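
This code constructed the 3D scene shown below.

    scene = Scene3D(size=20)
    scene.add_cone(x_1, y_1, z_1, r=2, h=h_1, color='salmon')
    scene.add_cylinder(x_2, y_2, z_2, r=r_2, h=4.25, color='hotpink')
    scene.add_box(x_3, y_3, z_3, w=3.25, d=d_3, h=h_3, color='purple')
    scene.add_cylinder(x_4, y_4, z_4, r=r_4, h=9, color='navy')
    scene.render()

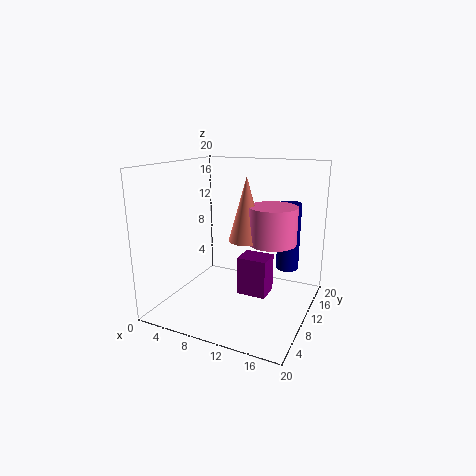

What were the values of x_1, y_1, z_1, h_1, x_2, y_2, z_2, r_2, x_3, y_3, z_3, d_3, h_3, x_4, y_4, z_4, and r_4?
x_1 = 14, y_1 = 3.75, z_1 = 12.25, h_1 = 7.25, x_2 = 16.75, y_2 = 4.75, z_2 = 12, r_2 = 2.75, x_3 = 14, y_3 = 1.25, z_3 = 6.75, d_3 = 2.75, h_3 = 4.25, x_4 = 16.75, y_4 = 11.5, z_4 = 6.25, r_4 = 1.5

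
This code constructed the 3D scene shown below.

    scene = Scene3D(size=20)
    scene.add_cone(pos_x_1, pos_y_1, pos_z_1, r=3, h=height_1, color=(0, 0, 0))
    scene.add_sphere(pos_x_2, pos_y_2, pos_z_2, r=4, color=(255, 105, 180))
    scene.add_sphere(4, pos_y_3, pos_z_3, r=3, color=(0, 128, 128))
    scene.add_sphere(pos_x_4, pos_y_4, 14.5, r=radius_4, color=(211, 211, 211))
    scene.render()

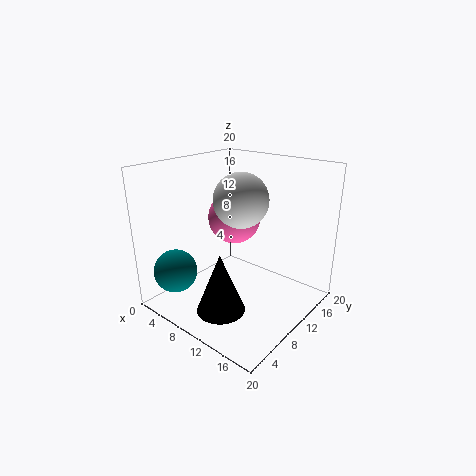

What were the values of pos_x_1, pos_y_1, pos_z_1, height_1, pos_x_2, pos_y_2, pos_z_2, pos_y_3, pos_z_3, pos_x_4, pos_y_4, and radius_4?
pos_x_1 = 13; pos_y_1 = 3; pos_z_1 = 3.5; height_1 = 7.5; pos_x_2 = 6; pos_y_2 = 14; pos_z_2 = 11; pos_y_3 = 3.5; pos_z_3 = 5.5; pos_x_4 = 8.5; pos_y_4 = 12.5; radius_4 = 4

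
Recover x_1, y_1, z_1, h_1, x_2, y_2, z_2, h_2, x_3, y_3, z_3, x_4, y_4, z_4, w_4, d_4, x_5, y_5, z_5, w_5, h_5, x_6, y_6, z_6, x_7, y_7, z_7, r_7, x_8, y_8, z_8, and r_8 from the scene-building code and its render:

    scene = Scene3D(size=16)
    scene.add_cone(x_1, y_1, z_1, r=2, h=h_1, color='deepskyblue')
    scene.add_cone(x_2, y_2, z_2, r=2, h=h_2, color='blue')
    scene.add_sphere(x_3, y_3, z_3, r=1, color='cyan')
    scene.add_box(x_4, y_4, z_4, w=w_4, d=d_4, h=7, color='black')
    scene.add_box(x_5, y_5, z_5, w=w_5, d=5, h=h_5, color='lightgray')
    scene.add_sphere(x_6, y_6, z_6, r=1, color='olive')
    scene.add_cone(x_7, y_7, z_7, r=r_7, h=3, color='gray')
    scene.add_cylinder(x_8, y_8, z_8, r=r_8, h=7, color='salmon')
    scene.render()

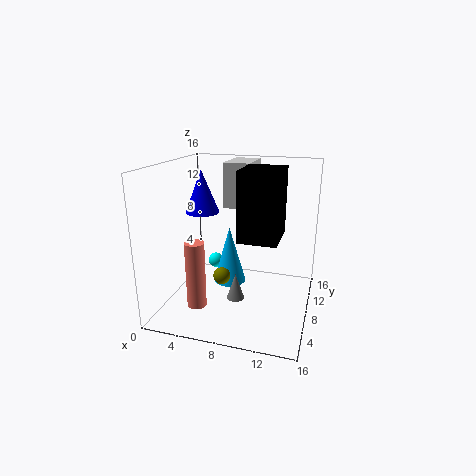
x_1 = 6; y_1 = 11; z_1 = 1; h_1 = 7; x_2 = 3; y_2 = 10; z_2 = 10; h_2 = 5; x_3 = 3; y_3 = 14; z_3 = 2; x_4 = 9; y_4 = 4; z_4 = 9; w_4 = 4; d_4 = 5; x_5 = 6; y_5 = 9; z_5 = 11; w_5 = 3; h_5 = 5; x_6 = 6; y_6 = 8; z_6 = 3; x_7 = 8; y_7 = 7; z_7 = 1; r_7 = 1; x_8 = 5; y_8 = 3; z_8 = 2; r_8 = 1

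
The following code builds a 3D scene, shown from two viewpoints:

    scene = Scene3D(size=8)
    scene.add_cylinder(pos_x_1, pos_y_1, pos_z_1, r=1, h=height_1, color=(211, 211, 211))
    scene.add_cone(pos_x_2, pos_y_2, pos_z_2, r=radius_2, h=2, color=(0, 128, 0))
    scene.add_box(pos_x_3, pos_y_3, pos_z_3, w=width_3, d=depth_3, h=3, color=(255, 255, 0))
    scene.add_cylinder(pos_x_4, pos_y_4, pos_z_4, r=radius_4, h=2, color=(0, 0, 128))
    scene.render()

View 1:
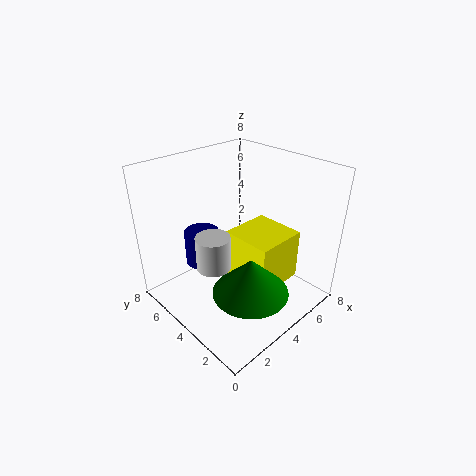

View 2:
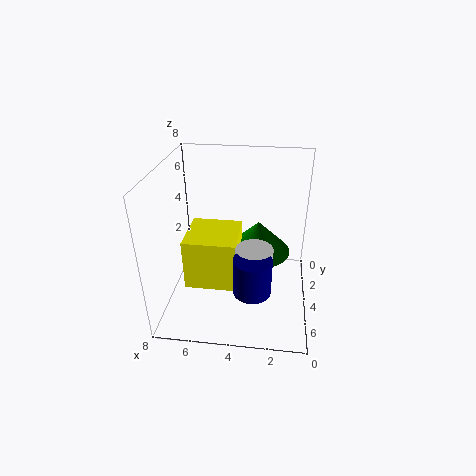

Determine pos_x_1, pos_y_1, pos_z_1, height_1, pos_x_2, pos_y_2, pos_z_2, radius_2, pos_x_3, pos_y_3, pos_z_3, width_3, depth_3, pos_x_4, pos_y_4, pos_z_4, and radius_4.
pos_x_1 = 3, pos_y_1 = 5, pos_z_1 = 2, height_1 = 2, pos_x_2 = 3, pos_y_2 = 2, pos_z_2 = 2, radius_2 = 2, pos_x_3 = 4, pos_y_3 = 2, pos_z_3 = 1, width_3 = 3, depth_3 = 3, pos_x_4 = 3, pos_y_4 = 6, pos_z_4 = 2, radius_4 = 1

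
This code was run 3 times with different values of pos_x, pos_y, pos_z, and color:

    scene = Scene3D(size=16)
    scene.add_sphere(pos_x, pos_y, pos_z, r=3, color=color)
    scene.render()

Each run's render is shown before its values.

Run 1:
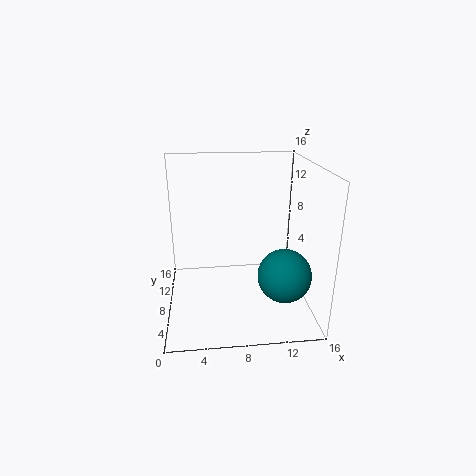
pos_x = 13; pos_y = 6; pos_z = 4; color = 'teal'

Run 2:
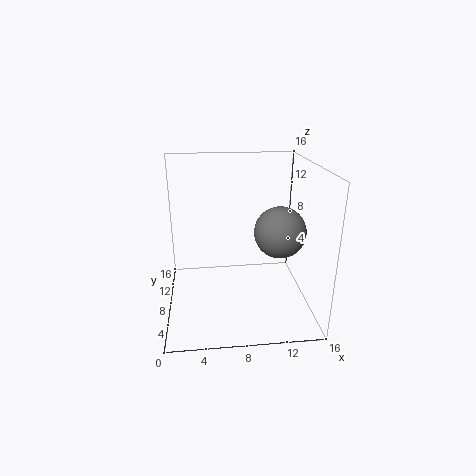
pos_x = 13; pos_y = 9; pos_z = 8; color = 'gray'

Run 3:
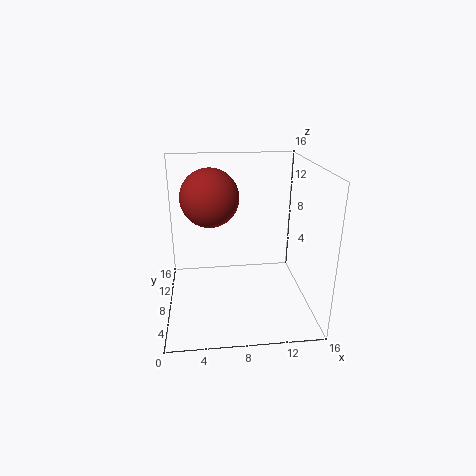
pos_x = 5; pos_y = 7; pos_z = 13; color = 'brown'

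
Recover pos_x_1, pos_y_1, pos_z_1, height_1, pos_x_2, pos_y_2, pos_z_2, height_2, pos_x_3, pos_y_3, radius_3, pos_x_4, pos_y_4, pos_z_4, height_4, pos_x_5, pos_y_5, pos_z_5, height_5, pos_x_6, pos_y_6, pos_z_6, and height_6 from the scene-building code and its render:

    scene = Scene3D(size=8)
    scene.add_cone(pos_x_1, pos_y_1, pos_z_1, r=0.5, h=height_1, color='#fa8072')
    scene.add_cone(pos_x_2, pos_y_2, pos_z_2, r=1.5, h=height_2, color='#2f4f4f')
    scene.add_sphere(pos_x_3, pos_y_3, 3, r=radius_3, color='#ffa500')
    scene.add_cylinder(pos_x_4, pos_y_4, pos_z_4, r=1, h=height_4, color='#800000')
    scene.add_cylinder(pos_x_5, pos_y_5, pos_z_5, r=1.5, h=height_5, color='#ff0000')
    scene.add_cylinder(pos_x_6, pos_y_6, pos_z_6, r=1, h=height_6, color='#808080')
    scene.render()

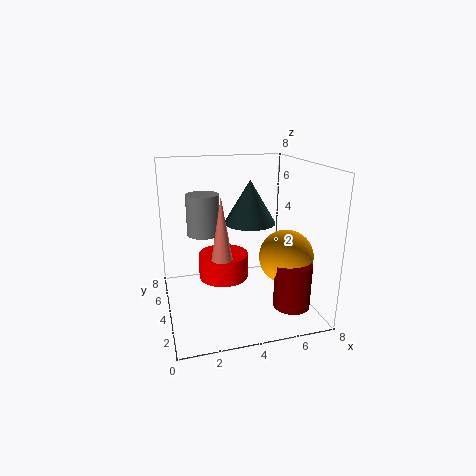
pos_x_1 = 2.5, pos_y_1 = 1.5, pos_z_1 = 4, height_1 = 3, pos_x_2 = 5, pos_y_2 = 5, pos_z_2 = 4.5, height_2 = 2.5, pos_x_3 = 6.5, pos_y_3 = 3, radius_3 = 1.5, pos_x_4 = 6.5, pos_y_4 = 2, pos_z_4 = 0.5, height_4 = 2.5, pos_x_5 = 3.5, pos_y_5 = 5.5, pos_z_5 = 1, height_5 = 1.5, pos_x_6 = 2.5, pos_y_6 = 6.5, pos_z_6 = 3.5, height_6 = 2.5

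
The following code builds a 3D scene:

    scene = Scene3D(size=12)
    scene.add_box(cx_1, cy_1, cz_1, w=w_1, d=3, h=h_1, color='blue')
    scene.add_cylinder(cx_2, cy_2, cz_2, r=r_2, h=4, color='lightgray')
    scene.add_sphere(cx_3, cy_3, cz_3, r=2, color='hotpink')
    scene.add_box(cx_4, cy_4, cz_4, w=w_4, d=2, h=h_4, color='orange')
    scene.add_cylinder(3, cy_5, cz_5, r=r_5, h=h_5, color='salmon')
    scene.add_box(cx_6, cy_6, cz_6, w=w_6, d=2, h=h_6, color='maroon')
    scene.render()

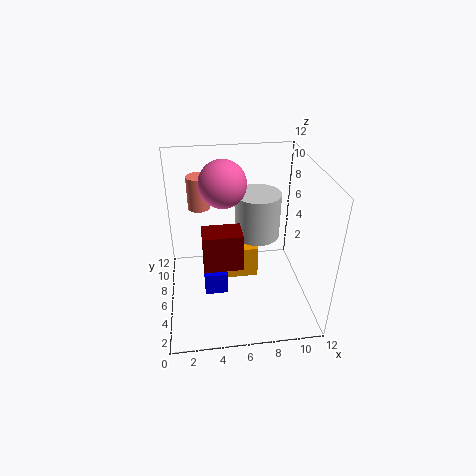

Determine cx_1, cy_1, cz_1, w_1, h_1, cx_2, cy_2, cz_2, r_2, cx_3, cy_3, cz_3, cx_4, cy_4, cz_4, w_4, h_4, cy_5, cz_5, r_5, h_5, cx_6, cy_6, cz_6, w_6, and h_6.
cx_1 = 3
cy_1 = 5
cz_1 = 1
w_1 = 2
h_1 = 2
cx_2 = 8
cy_2 = 8
cz_2 = 5
r_2 = 2
cx_3 = 5
cy_3 = 8
cz_3 = 10
cx_4 = 5
cy_4 = 7
cz_4 = 1
w_4 = 3
h_4 = 3
cy_5 = 10
cz_5 = 7
r_5 = 1
h_5 = 3
cx_6 = 3
cy_6 = 3
cz_6 = 5
w_6 = 3
h_6 = 3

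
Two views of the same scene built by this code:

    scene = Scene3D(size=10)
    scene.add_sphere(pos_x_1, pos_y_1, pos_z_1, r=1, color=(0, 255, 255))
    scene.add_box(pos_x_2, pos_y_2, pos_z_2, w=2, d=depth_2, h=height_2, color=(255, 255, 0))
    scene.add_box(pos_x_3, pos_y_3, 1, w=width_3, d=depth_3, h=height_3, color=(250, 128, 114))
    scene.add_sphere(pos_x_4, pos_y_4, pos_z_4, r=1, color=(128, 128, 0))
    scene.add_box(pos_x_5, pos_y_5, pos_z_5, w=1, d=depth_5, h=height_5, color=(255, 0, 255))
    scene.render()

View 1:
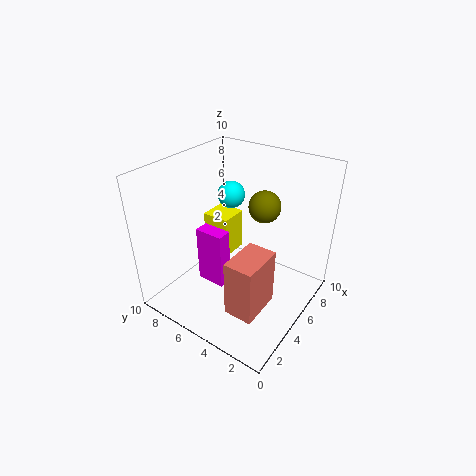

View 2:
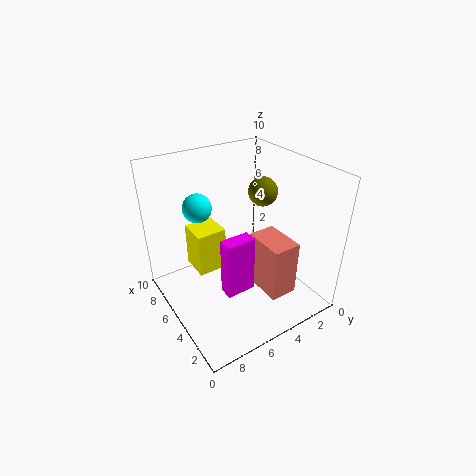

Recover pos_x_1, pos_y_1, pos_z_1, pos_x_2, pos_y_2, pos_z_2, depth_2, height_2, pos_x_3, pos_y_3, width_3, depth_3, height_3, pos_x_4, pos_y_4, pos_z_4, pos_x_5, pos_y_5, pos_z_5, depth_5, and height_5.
pos_x_1 = 7
pos_y_1 = 7
pos_z_1 = 7
pos_x_2 = 5
pos_y_2 = 6
pos_z_2 = 3
depth_2 = 2
height_2 = 3
pos_x_3 = 2
pos_y_3 = 2
width_3 = 3
depth_3 = 2
height_3 = 4
pos_x_4 = 5
pos_y_4 = 3
pos_z_4 = 8
pos_x_5 = 3
pos_y_5 = 5
pos_z_5 = 2
depth_5 = 2
height_5 = 4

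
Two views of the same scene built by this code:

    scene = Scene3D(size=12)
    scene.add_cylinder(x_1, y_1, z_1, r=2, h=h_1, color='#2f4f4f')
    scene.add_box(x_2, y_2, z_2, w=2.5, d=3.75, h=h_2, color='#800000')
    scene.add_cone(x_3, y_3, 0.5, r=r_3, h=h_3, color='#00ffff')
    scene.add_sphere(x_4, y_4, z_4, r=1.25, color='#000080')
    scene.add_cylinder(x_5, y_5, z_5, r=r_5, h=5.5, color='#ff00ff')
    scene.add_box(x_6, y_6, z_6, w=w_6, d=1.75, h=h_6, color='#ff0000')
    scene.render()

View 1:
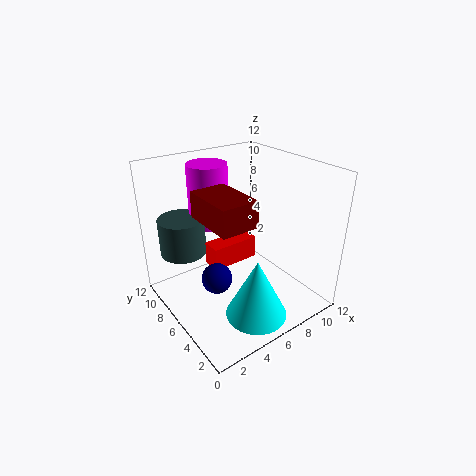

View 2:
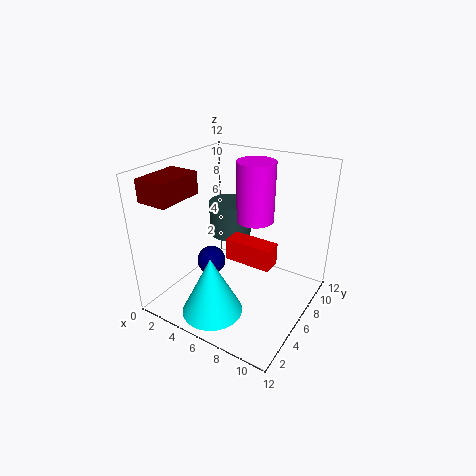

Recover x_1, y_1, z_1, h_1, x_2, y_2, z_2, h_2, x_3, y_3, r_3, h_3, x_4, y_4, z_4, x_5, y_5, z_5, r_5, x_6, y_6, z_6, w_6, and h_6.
x_1 = 2.75
y_1 = 9.75
z_1 = 4
h_1 = 3.25
x_2 = 1
y_2 = 0.5
z_2 = 10
h_2 = 1.75
x_3 = 5.5
y_3 = 2.75
r_3 = 2.5
h_3 = 5
x_4 = 3.5
y_4 = 5.5
z_4 = 3.25
x_5 = 5.5
y_5 = 9.75
z_5 = 6
r_5 = 1.75
x_6 = 4.25
y_6 = 6.75
z_6 = 3
w_6 = 4.25
h_6 = 2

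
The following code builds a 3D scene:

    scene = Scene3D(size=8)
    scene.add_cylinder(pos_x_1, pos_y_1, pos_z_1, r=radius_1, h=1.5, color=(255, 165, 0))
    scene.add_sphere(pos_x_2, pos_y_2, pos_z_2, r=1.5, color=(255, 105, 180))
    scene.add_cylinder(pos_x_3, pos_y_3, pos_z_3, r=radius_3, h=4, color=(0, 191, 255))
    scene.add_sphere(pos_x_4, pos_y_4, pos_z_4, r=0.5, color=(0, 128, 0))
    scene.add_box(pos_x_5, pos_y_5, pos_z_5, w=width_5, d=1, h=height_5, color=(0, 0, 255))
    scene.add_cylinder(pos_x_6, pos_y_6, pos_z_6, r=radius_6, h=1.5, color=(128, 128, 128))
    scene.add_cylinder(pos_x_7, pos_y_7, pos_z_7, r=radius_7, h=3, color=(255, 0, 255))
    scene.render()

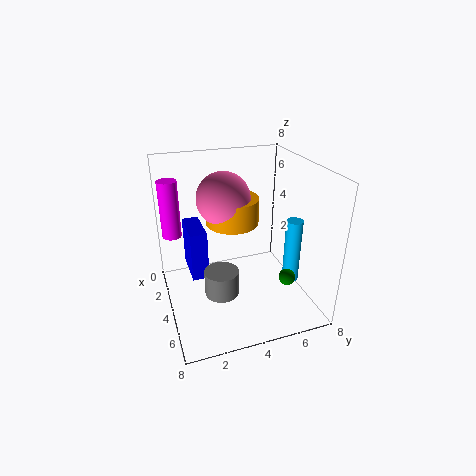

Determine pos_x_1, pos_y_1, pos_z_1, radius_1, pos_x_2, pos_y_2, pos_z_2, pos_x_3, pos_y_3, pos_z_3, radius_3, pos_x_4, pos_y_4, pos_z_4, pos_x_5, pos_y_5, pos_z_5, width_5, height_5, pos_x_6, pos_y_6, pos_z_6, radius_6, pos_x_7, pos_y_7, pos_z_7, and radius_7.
pos_x_1 = 3; pos_y_1 = 4; pos_z_1 = 4.5; radius_1 = 1.5; pos_x_2 = 3; pos_y_2 = 3.5; pos_z_2 = 6; pos_x_3 = 4; pos_y_3 = 7.5; pos_z_3 = 0.5; radius_3 = 0.5; pos_x_4 = 4.5; pos_y_4 = 7; pos_z_4 = 1; pos_x_5 = 0.5; pos_y_5 = 1.5; pos_z_5 = 1; width_5 = 2.5; height_5 = 3; pos_x_6 = 4; pos_y_6 = 3; pos_z_6 = 0.5; radius_6 = 1; pos_x_7 = 3.5; pos_y_7 = 0.5; pos_z_7 = 4.5; radius_7 = 0.5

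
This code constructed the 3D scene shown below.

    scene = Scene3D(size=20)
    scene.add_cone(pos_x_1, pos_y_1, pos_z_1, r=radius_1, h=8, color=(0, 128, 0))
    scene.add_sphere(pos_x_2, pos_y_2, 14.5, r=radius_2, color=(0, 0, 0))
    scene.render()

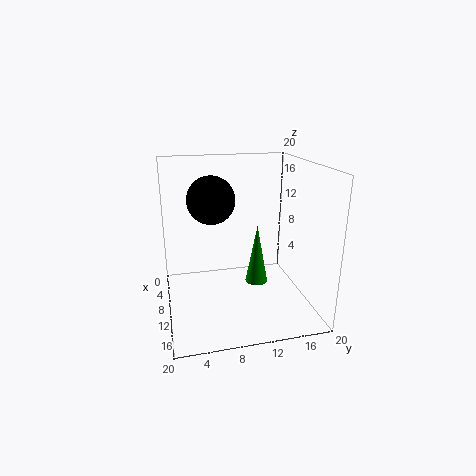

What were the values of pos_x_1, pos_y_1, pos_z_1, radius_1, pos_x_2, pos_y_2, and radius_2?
pos_x_1 = 12.5; pos_y_1 = 12; pos_z_1 = 4.5; radius_1 = 1.5; pos_x_2 = 6; pos_y_2 = 7; radius_2 = 3.5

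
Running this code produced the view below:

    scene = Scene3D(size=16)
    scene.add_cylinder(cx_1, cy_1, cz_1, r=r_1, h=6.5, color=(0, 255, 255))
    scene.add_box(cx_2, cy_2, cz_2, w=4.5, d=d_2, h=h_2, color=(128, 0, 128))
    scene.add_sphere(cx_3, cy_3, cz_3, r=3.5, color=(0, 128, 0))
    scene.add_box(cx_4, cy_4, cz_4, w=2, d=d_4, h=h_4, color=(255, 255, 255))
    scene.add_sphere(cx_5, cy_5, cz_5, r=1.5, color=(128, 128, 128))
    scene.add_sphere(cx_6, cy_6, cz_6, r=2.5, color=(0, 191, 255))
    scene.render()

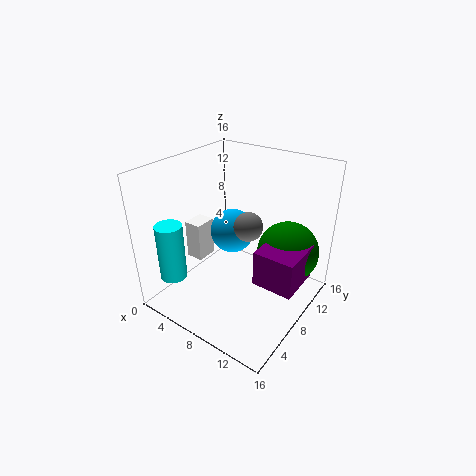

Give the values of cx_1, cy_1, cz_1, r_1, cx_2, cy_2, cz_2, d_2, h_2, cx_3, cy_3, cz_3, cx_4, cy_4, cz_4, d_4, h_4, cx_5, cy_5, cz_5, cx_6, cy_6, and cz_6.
cx_1 = 2.5
cy_1 = 3
cz_1 = 3.5
r_1 = 1.5
cx_2 = 11
cy_2 = 6.5
cz_2 = 4
d_2 = 5
h_2 = 4
cx_3 = 12.5
cy_3 = 11.5
cz_3 = 6
cx_4 = 2
cy_4 = 6
cz_4 = 4.5
d_4 = 2.5
h_4 = 4.5
cx_5 = 10
cy_5 = 7
cz_5 = 10.5
cx_6 = 6.5
cy_6 = 9
cz_6 = 8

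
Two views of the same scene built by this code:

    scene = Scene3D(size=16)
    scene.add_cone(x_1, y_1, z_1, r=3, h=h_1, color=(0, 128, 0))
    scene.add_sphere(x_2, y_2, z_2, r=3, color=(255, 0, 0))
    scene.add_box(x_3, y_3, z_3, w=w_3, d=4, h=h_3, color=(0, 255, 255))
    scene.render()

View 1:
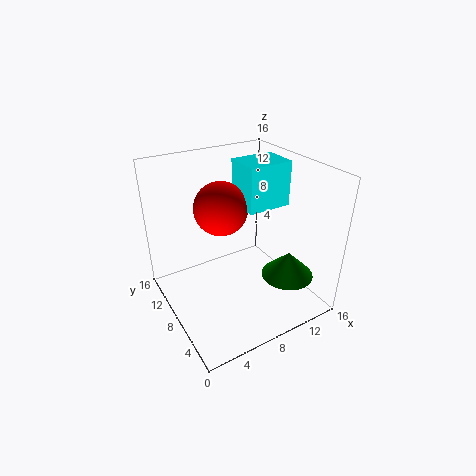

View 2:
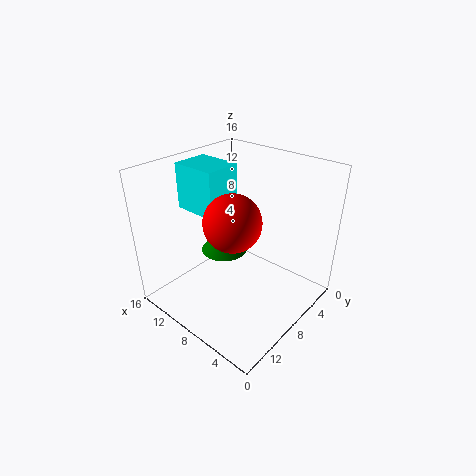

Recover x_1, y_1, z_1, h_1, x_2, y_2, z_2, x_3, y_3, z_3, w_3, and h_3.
x_1 = 13, y_1 = 5, z_1 = 3, h_1 = 3, x_2 = 7, y_2 = 10, z_2 = 11, x_3 = 9, y_3 = 7, z_3 = 11, w_3 = 5, h_3 = 5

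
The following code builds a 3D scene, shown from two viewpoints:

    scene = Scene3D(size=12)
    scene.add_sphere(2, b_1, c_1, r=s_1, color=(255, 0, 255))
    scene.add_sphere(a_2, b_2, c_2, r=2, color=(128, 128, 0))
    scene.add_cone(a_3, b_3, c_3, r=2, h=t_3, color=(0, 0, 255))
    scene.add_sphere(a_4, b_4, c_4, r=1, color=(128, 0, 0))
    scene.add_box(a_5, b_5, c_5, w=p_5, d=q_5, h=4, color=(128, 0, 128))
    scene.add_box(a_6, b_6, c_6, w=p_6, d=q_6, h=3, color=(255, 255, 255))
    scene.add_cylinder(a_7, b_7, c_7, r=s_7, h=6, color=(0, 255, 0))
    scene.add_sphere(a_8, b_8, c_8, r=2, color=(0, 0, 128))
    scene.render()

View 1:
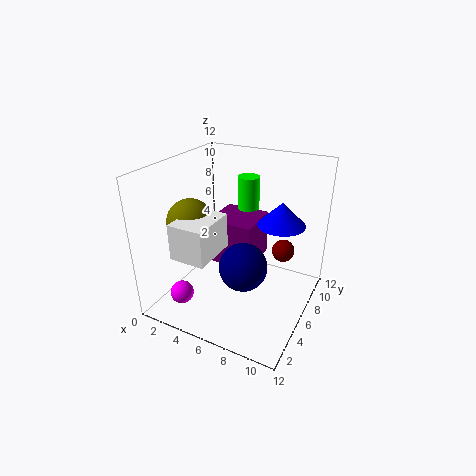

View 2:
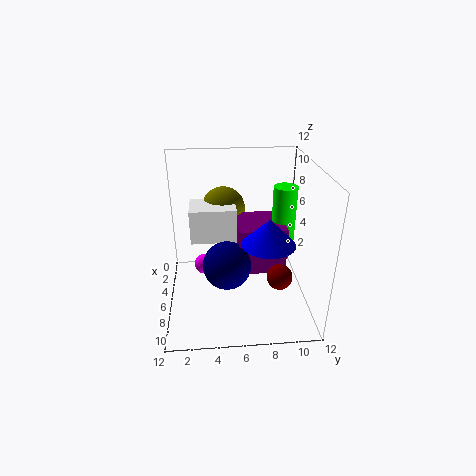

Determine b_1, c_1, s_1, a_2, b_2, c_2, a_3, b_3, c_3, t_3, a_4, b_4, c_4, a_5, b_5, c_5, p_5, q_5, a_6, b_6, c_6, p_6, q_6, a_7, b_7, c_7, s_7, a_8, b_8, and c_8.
b_1 = 3
c_1 = 1
s_1 = 1
a_2 = 2
b_2 = 5
c_2 = 7
a_3 = 9
b_3 = 8
c_3 = 7
t_3 = 2
a_4 = 9
b_4 = 9
c_4 = 4
a_5 = 3
b_5 = 6
c_5 = 3
p_5 = 4
q_5 = 4
a_6 = 2
b_6 = 2
c_6 = 5
p_6 = 3
q_6 = 4
a_7 = 5
b_7 = 10
c_7 = 4
s_7 = 1
a_8 = 7
b_8 = 5
c_8 = 4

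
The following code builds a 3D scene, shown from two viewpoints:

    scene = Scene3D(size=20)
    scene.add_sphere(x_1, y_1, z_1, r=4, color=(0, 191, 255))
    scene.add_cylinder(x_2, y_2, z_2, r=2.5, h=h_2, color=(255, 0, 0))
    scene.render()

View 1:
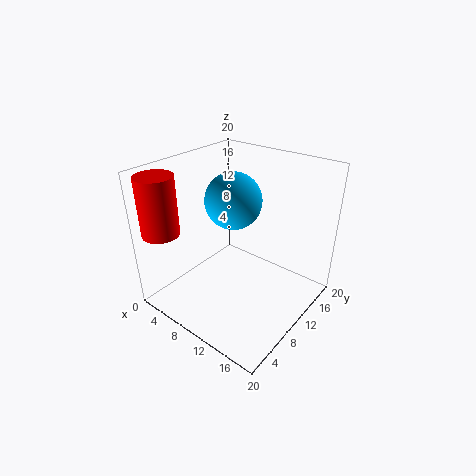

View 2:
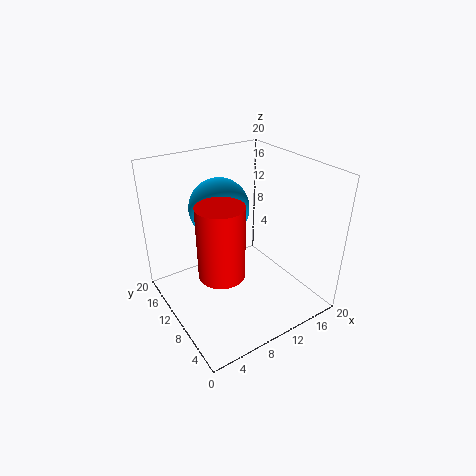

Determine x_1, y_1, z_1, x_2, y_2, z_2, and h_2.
x_1 = 8
y_1 = 11.5
z_1 = 14.5
x_2 = 3
y_2 = 2.5
z_2 = 11.5
h_2 = 8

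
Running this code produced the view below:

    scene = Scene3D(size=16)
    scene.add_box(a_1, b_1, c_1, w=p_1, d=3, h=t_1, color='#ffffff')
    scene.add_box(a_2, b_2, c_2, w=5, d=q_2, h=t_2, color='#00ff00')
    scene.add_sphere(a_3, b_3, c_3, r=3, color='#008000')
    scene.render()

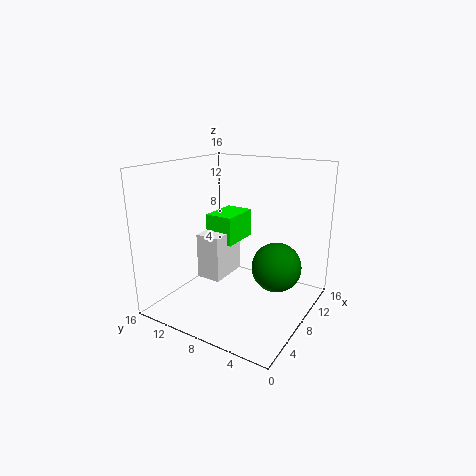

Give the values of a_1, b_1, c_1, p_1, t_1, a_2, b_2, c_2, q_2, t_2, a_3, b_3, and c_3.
a_1 = 7.5, b_1 = 10.5, c_1 = 2, p_1 = 5, t_1 = 5.5, a_2 = 9.5, b_2 = 10, c_2 = 6, q_2 = 3.5, t_2 = 3.5, a_3 = 12, b_3 = 5, c_3 = 3.5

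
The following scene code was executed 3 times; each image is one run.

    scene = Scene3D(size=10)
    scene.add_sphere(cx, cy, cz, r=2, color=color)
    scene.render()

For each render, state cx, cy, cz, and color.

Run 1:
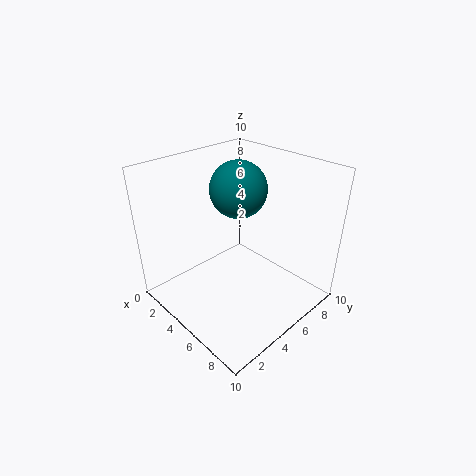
cx = 4
cy = 6
cz = 8
color = 'teal'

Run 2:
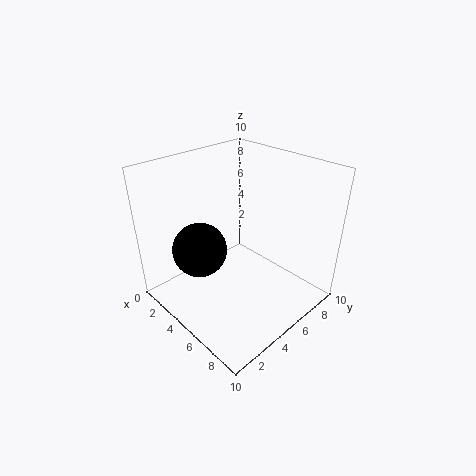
cx = 2.5
cy = 3.5
cz = 3.5
color = 'black'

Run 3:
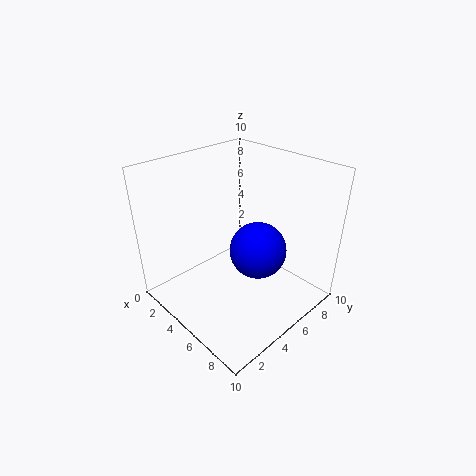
cx = 6
cy = 6
cz = 4
color = 'blue'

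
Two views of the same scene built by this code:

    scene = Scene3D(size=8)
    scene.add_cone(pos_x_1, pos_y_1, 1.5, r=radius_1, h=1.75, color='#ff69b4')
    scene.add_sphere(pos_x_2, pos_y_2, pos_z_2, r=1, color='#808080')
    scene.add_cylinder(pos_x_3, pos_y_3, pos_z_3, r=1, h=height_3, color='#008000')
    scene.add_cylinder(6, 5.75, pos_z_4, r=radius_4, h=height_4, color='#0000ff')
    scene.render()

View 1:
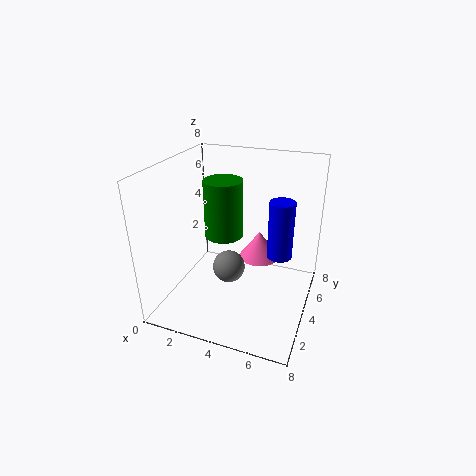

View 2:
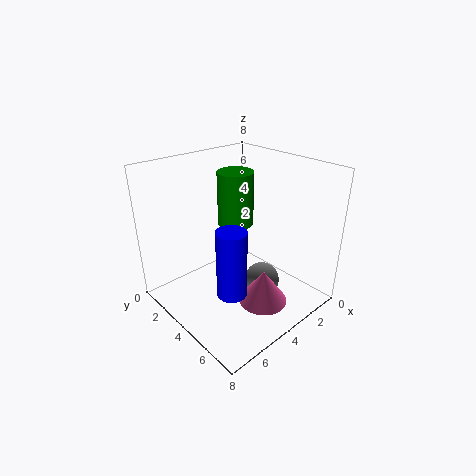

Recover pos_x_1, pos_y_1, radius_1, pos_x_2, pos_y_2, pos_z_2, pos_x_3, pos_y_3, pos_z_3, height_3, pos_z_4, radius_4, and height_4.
pos_x_1 = 4.5
pos_y_1 = 6.5
radius_1 = 1.25
pos_x_2 = 3
pos_y_2 = 5
pos_z_2 = 1.25
pos_x_3 = 3.5
pos_y_3 = 3.25
pos_z_3 = 4.5
height_3 = 3
pos_z_4 = 2.25
radius_4 = 0.75
height_4 = 3.5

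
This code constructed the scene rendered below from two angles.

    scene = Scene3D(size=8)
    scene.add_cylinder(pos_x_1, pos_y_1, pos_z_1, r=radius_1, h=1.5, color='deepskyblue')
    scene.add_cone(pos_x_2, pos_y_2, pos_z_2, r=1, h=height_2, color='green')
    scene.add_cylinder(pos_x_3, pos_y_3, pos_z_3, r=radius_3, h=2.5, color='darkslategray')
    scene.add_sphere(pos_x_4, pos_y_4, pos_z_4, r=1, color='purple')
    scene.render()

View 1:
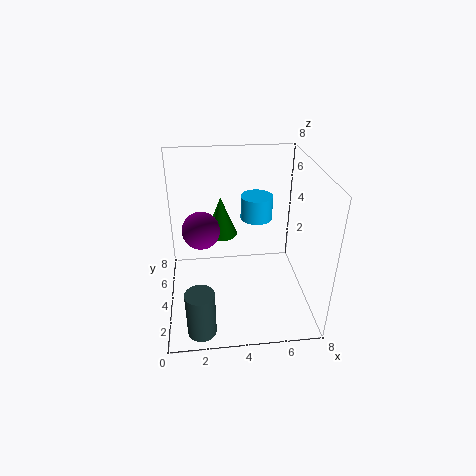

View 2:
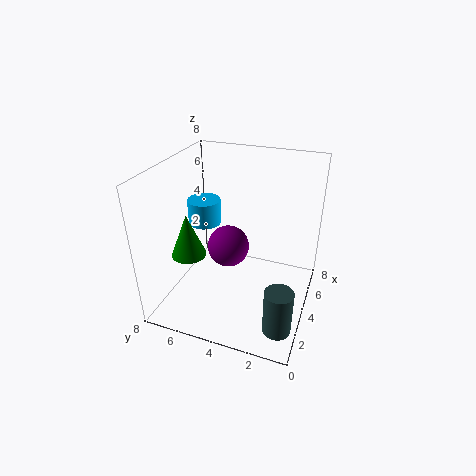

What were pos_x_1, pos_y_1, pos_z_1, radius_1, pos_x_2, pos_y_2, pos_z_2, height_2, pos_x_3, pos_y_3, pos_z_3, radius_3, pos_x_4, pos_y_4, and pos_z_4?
pos_x_1 = 5.5, pos_y_1 = 6.75, pos_z_1 = 3.75, radius_1 = 1, pos_x_2 = 3.25, pos_y_2 = 6.75, pos_z_2 = 2.75, height_2 = 2.5, pos_x_3 = 1.75, pos_y_3 = 1, pos_z_3 = 0.25, radius_3 = 0.75, pos_x_4 = 2, pos_y_4 = 3.75, pos_z_4 = 4.75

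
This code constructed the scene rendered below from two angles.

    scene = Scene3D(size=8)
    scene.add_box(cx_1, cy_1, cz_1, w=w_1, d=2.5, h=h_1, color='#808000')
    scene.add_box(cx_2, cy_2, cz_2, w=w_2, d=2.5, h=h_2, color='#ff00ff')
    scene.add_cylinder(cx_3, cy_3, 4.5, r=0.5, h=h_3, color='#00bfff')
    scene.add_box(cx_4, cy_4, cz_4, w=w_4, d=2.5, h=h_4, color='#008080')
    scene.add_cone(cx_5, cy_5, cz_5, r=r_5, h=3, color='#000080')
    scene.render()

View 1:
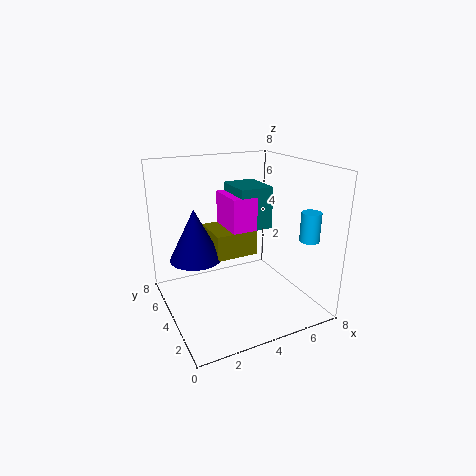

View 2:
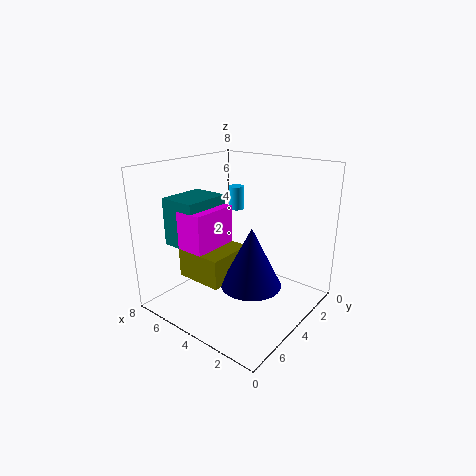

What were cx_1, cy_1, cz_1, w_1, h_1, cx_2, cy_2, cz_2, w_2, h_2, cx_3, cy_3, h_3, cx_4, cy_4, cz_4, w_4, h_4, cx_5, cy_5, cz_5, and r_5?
cx_1 = 3, cy_1 = 4.5, cz_1 = 2.5, w_1 = 2.5, h_1 = 1.5, cx_2 = 4, cy_2 = 4.5, cz_2 = 3.5, w_2 = 1.5, h_2 = 2.5, cx_3 = 6.5, cy_3 = 1, h_3 = 1.5, cx_4 = 4.5, cy_4 = 4.5, cz_4 = 4, w_4 = 2, h_4 = 2.5, cx_5 = 2, cy_5 = 5.5, cz_5 = 2.5, r_5 = 1.5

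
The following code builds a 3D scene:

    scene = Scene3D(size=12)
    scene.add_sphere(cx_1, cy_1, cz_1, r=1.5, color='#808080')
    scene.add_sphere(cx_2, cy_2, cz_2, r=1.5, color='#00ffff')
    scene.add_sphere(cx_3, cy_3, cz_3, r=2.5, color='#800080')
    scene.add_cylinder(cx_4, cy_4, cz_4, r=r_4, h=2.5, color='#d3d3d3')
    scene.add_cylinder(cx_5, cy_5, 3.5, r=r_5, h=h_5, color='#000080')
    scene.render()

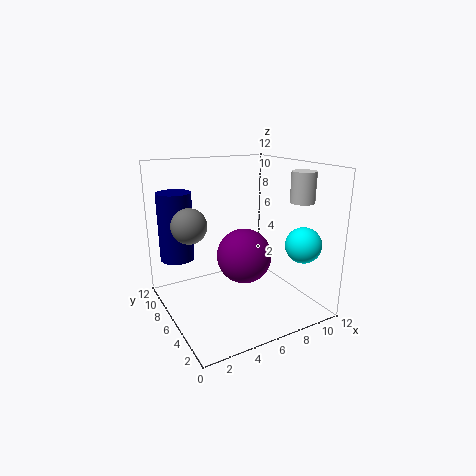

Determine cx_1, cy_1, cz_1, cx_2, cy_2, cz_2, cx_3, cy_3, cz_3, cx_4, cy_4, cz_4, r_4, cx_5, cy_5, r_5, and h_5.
cx_1 = 2.5
cy_1 = 8
cz_1 = 7
cx_2 = 10.5
cy_2 = 3
cz_2 = 5.5
cx_3 = 7.5
cy_3 = 7.5
cz_3 = 3.5
cx_4 = 10.5
cy_4 = 3.5
cz_4 = 9
r_4 = 1
cx_5 = 2
cy_5 = 10
r_5 = 1.5
h_5 = 6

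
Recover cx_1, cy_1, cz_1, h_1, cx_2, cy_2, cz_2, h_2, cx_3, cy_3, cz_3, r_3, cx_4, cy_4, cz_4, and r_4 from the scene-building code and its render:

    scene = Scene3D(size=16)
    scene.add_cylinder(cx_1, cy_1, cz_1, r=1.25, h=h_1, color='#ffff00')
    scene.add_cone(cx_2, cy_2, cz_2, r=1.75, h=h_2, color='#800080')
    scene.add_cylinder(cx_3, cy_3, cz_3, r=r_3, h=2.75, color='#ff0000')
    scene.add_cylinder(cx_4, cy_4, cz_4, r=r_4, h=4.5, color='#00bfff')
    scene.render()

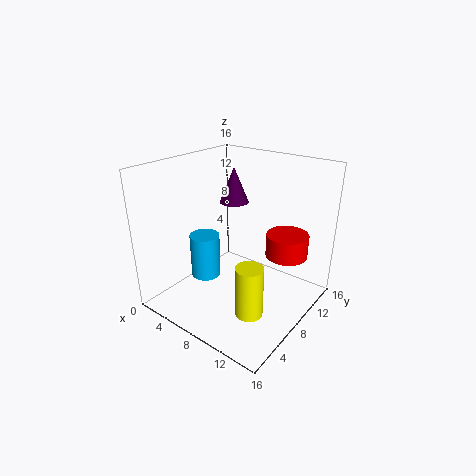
cx_1 = 14
cy_1 = 1.75
cz_1 = 4.75
h_1 = 4.75
cx_2 = 4.75
cy_2 = 11.5
cz_2 = 10.5
h_2 = 4.25
cx_3 = 11.5
cy_3 = 13
cz_3 = 4.75
r_3 = 2.5
cx_4 = 7
cy_4 = 3.75
cz_4 = 5.25
r_4 = 1.5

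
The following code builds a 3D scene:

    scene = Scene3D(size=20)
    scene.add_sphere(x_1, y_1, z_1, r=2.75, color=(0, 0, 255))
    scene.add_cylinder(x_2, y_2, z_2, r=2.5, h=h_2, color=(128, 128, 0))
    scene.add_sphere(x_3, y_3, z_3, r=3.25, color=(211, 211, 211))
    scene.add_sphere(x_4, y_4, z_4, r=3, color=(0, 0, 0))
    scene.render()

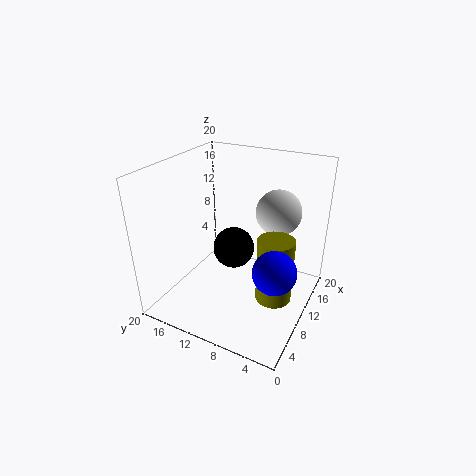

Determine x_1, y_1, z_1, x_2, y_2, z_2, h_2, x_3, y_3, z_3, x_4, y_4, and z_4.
x_1 = 6.25
y_1 = 3
z_1 = 8.75
x_2 = 9.75
y_2 = 4.25
z_2 = 2
h_2 = 9.25
x_3 = 14.75
y_3 = 6
z_3 = 12.75
x_4 = 11.5
y_4 = 11.5
z_4 = 7.25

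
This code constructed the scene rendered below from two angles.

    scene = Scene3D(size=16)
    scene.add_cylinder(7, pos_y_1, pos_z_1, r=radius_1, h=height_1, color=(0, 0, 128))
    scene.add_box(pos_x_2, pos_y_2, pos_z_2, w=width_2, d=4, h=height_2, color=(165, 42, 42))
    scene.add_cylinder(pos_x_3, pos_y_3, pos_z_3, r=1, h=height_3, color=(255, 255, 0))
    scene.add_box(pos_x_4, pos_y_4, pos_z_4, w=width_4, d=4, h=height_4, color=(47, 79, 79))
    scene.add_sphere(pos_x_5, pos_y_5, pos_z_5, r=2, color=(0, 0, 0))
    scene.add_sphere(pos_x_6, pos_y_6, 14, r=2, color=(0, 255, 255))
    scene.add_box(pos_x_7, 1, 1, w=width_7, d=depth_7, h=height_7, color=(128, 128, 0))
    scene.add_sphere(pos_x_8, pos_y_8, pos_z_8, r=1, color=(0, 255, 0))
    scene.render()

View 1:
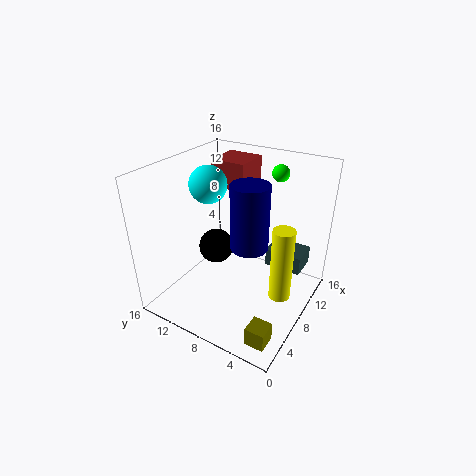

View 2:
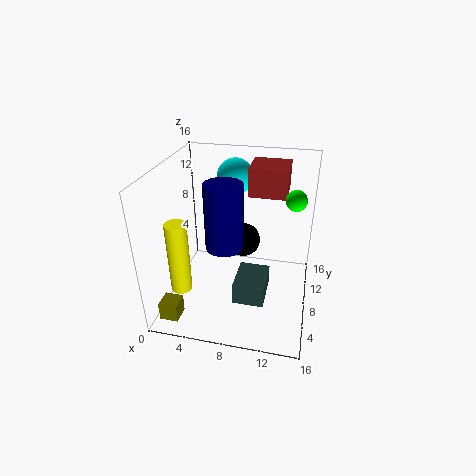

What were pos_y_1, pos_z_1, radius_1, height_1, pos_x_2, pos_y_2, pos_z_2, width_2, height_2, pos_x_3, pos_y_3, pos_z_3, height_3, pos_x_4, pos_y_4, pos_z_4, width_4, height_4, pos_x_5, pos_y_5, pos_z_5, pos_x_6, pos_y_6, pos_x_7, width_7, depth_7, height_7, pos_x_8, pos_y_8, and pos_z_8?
pos_y_1 = 6
pos_z_1 = 8
radius_1 = 2
height_1 = 7
pos_x_2 = 9
pos_y_2 = 8
pos_z_2 = 13
width_2 = 4
height_2 = 3
pos_x_3 = 4
pos_y_3 = 1
pos_z_3 = 6
height_3 = 7
pos_x_4 = 9
pos_y_4 = 1
pos_z_4 = 5
width_4 = 3
height_4 = 2
pos_x_5 = 8
pos_y_5 = 11
pos_z_5 = 6
pos_x_6 = 7
pos_y_6 = 11
pos_x_7 = 1
width_7 = 2
depth_7 = 2
height_7 = 2
pos_x_8 = 14
pos_y_8 = 6
pos_z_8 = 14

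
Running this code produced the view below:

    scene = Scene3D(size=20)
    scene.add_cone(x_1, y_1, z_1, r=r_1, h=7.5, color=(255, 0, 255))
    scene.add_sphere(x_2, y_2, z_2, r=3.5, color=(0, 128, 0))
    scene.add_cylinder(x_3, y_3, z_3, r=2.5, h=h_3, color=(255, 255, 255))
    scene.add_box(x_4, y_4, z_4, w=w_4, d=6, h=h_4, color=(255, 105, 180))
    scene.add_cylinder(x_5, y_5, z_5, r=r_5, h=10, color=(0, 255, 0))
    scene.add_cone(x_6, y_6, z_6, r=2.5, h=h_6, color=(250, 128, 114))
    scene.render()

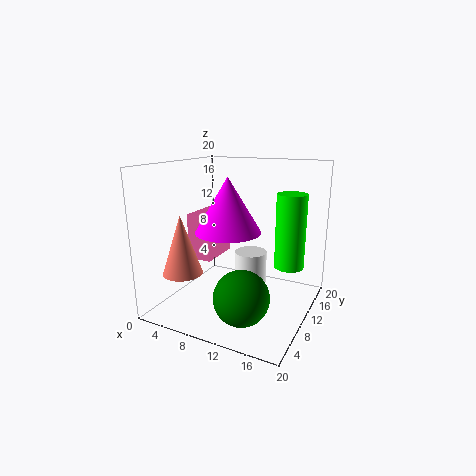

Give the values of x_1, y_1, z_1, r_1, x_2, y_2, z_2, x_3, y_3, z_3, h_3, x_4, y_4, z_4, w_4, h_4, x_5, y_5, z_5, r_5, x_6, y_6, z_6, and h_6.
x_1 = 9; y_1 = 9; z_1 = 11; r_1 = 4.5; x_2 = 13.5; y_2 = 4; z_2 = 4.5; x_3 = 9.5; y_3 = 15.5; z_3 = 1; h_3 = 5; x_4 = 3; y_4 = 8; z_4 = 6.5; w_4 = 3.5; h_4 = 6.5; x_5 = 17; y_5 = 11.5; z_5 = 6.5; r_5 = 2; x_6 = 6; y_6 = 2.5; z_6 = 7; h_6 = 7.5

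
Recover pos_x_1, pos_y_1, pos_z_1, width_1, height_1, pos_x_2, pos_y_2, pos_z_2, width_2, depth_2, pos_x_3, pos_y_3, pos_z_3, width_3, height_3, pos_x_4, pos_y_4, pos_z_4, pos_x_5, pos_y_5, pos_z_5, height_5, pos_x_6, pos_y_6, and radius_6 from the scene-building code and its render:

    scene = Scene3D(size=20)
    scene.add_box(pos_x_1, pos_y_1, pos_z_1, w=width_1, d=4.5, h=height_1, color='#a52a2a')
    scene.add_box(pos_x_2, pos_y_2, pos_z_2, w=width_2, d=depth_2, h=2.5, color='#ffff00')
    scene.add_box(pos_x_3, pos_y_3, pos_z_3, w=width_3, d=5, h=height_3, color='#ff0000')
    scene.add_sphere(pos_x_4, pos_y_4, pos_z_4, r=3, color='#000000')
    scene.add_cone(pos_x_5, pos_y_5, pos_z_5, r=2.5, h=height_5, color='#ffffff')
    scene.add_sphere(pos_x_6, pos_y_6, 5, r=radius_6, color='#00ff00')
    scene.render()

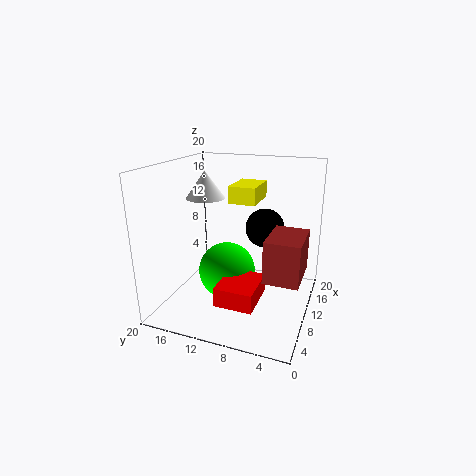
pos_x_1 = 5; pos_y_1 = 0.5; pos_z_1 = 6.5; width_1 = 6.5; height_1 = 5.5; pos_x_2 = 12.5; pos_y_2 = 8.5; pos_z_2 = 14; width_2 = 6; depth_2 = 4; pos_x_3 = 2.5; pos_y_3 = 5.5; pos_z_3 = 3.5; width_3 = 6; height_3 = 2.5; pos_x_4 = 16.5; pos_y_4 = 8; pos_z_4 = 9.5; pos_x_5 = 7.5; pos_y_5 = 13.5; pos_z_5 = 16; height_5 = 3.5; pos_x_6 = 9.5; pos_y_6 = 11.5; radius_6 = 4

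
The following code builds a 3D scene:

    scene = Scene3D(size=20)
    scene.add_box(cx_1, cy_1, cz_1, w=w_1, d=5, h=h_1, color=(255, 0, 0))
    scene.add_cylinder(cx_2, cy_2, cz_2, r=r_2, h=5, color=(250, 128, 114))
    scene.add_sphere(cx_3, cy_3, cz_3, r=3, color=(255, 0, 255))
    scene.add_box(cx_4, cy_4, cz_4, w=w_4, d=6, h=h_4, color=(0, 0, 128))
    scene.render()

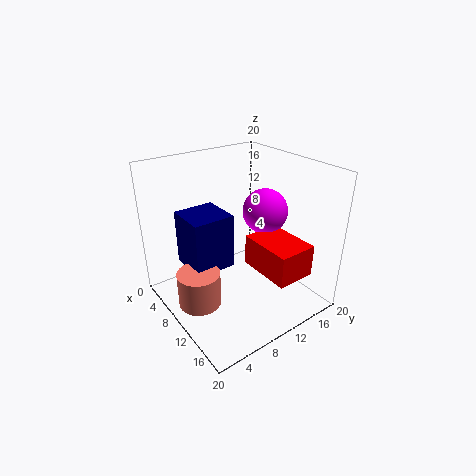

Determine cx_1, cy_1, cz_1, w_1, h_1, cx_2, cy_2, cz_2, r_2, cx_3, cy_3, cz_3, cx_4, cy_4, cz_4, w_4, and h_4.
cx_1 = 13
cy_1 = 9
cz_1 = 8
w_1 = 7
h_1 = 4
cx_2 = 9
cy_2 = 4
cz_2 = 1
r_2 = 3
cx_3 = 12
cy_3 = 13
cz_3 = 14
cx_4 = 3
cy_4 = 4
cz_4 = 5
w_4 = 6
h_4 = 8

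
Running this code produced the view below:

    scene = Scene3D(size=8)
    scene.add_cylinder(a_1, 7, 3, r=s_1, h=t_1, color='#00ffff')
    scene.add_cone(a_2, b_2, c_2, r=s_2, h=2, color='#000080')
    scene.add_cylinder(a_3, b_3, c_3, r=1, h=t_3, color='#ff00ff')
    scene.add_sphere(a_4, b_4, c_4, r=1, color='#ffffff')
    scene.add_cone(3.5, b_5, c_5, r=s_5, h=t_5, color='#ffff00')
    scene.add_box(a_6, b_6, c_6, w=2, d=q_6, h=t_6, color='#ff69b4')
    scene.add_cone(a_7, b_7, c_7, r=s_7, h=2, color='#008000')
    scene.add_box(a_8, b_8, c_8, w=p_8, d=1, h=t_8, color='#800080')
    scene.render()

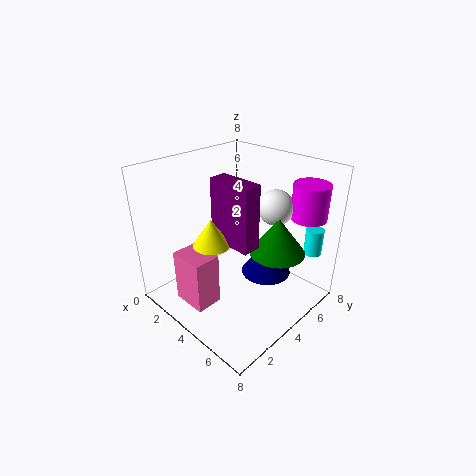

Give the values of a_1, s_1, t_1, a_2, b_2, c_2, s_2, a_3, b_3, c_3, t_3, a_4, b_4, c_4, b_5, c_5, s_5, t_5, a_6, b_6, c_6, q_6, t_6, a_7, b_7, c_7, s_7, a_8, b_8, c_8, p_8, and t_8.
a_1 = 7
s_1 = 0.5
t_1 = 1.5
a_2 = 4.5
b_2 = 6
c_2 = 1
s_2 = 1.5
a_3 = 6.5
b_3 = 7
c_3 = 5
t_3 = 2
a_4 = 5
b_4 = 6
c_4 = 5.5
b_5 = 2.5
c_5 = 4
s_5 = 1
t_5 = 1.5
a_6 = 2
b_6 = 1
c_6 = 0.5
q_6 = 1.5
t_6 = 3
a_7 = 6
b_7 = 5
c_7 = 3.5
s_7 = 1.5
a_8 = 3
b_8 = 3
c_8 = 4
p_8 = 2.5
t_8 = 3.5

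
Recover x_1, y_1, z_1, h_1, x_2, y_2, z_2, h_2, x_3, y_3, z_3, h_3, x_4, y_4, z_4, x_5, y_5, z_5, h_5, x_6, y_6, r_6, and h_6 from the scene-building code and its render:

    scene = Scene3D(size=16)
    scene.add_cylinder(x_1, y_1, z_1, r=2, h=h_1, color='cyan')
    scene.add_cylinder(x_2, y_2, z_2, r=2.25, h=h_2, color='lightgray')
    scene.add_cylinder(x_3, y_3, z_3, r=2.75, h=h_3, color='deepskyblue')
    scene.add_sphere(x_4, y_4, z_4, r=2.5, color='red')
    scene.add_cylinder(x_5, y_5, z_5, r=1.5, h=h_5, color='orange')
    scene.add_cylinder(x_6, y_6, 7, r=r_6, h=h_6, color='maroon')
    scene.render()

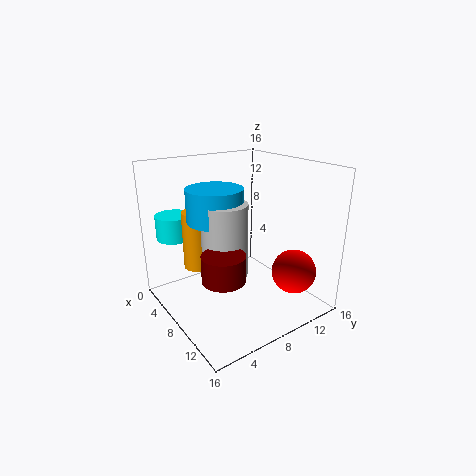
x_1 = 2.75
y_1 = 2.75
z_1 = 7.5
h_1 = 2.75
x_2 = 10.75
y_2 = 4.5
z_2 = 6
h_2 = 7.25
x_3 = 9.5
y_3 = 4.25
z_3 = 11.25
h_3 = 3.25
x_4 = 12
y_4 = 13
z_4 = 4
x_5 = 5.25
y_5 = 4.25
z_5 = 4.5
h_5 = 6.5
x_6 = 13.25
y_6 = 2.75
r_6 = 2
h_6 = 2.5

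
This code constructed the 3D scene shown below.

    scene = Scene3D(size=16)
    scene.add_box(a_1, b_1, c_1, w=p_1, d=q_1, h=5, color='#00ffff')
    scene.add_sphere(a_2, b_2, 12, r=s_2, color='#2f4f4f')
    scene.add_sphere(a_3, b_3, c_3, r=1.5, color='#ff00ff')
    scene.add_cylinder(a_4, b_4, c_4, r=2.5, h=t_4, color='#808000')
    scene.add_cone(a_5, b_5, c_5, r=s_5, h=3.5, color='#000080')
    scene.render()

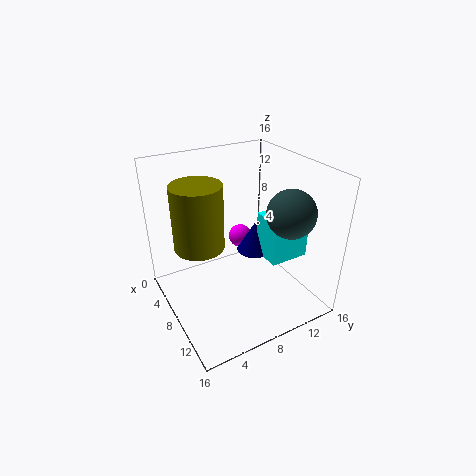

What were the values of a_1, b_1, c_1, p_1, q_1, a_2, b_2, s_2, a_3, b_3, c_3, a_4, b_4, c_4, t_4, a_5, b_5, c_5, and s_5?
a_1 = 8
b_1 = 10.5
c_1 = 5.5
p_1 = 3.5
q_1 = 4.5
a_2 = 12.5
b_2 = 11.5
s_2 = 2.5
a_3 = 2.5
b_3 = 11.5
c_3 = 4.5
a_4 = 9
b_4 = 3
c_4 = 9
t_4 = 6.5
a_5 = 7.5
b_5 = 10.5
c_5 = 5.5
s_5 = 2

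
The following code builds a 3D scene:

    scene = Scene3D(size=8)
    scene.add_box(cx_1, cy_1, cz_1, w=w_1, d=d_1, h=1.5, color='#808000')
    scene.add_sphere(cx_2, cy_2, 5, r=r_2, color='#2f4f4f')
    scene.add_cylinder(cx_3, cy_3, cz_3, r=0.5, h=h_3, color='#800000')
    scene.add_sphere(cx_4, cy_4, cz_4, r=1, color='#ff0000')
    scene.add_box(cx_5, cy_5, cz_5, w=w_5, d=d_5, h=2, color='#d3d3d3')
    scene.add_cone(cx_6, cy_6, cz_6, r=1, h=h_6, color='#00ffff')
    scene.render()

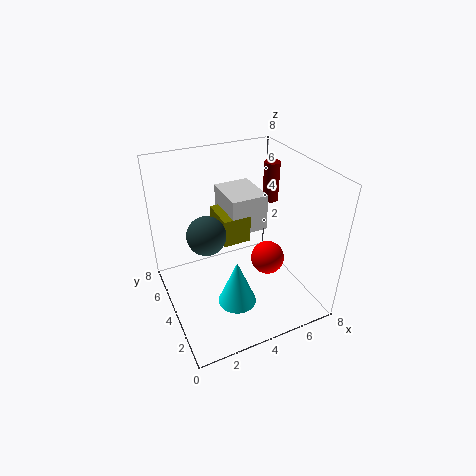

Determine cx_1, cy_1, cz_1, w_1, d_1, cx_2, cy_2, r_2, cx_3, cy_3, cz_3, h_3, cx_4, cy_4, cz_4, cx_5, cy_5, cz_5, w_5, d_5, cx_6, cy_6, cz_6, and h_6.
cx_1 = 3, cy_1 = 3.5, cz_1 = 4, w_1 = 1.5, d_1 = 2, cx_2 = 2, cy_2 = 3.5, r_2 = 1, cx_3 = 7.5, cy_3 = 6.5, cz_3 = 4.5, h_3 = 2.5, cx_4 = 6, cy_4 = 4, cz_4 = 2, cx_5 = 3.5, cy_5 = 3.5, cz_5 = 4.5, w_5 = 2, d_5 = 2.5, cx_6 = 3, cy_6 = 2, cz_6 = 1.5, h_6 = 2.5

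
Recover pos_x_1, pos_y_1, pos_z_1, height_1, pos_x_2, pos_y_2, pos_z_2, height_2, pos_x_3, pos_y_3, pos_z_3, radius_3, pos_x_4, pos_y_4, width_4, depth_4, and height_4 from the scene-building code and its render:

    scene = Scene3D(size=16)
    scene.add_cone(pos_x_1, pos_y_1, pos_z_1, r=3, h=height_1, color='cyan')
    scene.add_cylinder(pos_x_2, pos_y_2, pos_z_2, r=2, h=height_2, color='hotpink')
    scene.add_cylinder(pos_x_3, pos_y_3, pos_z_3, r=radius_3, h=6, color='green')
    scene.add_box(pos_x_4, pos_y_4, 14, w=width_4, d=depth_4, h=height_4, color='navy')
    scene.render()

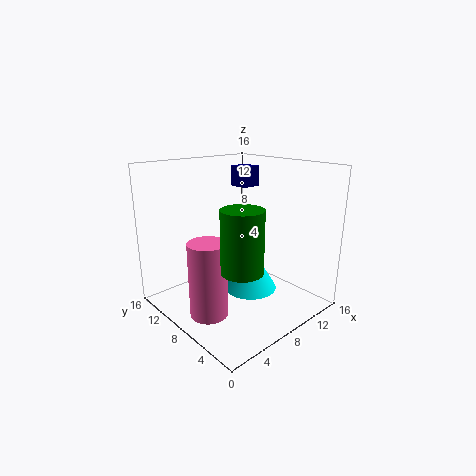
pos_x_1 = 9; pos_y_1 = 7; pos_z_1 = 2; height_1 = 5; pos_x_2 = 3; pos_y_2 = 7; pos_z_2 = 1; height_2 = 8; pos_x_3 = 4; pos_y_3 = 3; pos_z_3 = 7; radius_3 = 2; pos_x_4 = 7; pos_y_4 = 6; width_4 = 2; depth_4 = 2; height_4 = 2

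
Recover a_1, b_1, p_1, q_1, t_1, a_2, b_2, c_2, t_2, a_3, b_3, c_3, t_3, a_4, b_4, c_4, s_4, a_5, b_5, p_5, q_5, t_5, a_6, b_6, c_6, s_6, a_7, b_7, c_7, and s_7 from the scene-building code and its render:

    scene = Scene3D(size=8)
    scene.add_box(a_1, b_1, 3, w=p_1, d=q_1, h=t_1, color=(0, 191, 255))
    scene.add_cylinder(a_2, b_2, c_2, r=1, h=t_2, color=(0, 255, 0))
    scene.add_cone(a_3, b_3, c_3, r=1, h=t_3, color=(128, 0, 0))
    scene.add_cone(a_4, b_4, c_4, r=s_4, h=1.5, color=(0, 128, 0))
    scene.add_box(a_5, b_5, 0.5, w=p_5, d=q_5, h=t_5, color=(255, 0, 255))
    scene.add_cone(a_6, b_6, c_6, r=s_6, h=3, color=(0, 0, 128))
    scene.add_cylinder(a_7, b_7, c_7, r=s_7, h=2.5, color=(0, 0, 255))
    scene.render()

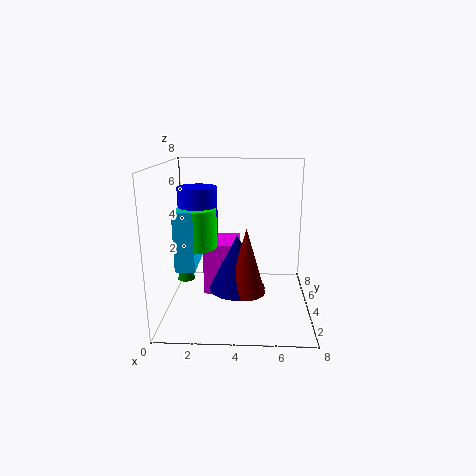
a_1 = 1
b_1 = 1.5
p_1 = 1
q_1 = 2.5
t_1 = 3
a_2 = 2
b_2 = 2.5
c_2 = 4
t_2 = 2
a_3 = 4.5
b_3 = 2.5
c_3 = 1.5
t_3 = 3.5
a_4 = 1
b_4 = 4
c_4 = 1.5
s_4 = 0.5
a_5 = 2
b_5 = 4
p_5 = 2
q_5 = 2.5
t_5 = 3
a_6 = 4
b_6 = 3
c_6 = 1.5
s_6 = 1.5
a_7 = 2
b_7 = 3
c_7 = 4.5
s_7 = 1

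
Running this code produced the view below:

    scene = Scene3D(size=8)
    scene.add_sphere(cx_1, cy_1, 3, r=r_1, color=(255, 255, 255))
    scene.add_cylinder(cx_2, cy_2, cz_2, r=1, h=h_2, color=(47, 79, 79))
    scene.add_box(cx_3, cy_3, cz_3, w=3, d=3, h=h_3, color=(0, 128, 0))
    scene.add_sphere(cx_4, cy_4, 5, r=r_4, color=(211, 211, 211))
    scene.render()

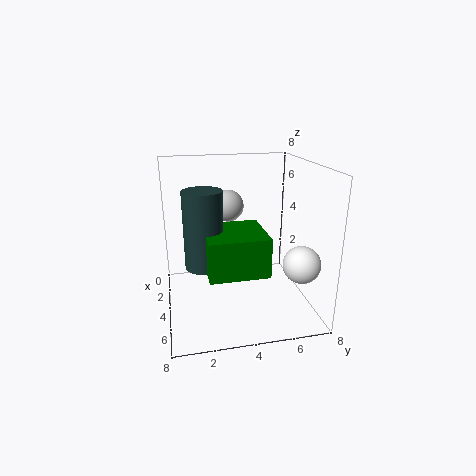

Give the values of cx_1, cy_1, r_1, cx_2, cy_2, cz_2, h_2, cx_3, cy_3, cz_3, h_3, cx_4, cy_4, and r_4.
cx_1 = 6; cy_1 = 7; r_1 = 1; cx_2 = 5; cy_2 = 2; cz_2 = 3; h_2 = 4; cx_3 = 4; cy_3 = 2; cz_3 = 3; h_3 = 2; cx_4 = 1; cy_4 = 4; r_4 = 1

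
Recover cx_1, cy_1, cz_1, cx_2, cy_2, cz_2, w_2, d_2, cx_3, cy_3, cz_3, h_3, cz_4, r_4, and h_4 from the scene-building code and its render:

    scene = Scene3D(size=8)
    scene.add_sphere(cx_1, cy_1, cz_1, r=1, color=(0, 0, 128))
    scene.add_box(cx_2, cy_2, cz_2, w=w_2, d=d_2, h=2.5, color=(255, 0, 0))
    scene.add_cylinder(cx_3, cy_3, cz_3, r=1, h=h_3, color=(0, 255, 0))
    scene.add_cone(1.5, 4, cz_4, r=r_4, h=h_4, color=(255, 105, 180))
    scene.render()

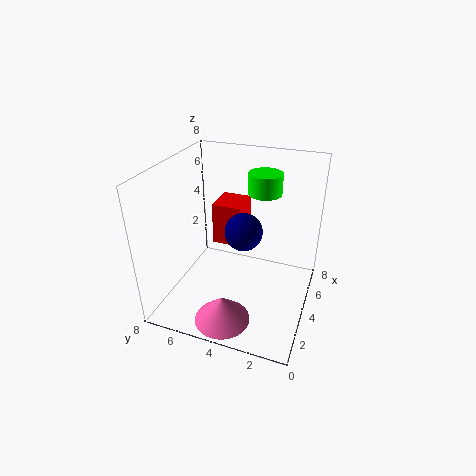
cx_1 = 3.5; cy_1 = 3.5; cz_1 = 4.75; cx_2 = 5; cy_2 = 4.25; cz_2 = 2.75; w_2 = 2; d_2 = 1.75; cx_3 = 6.5; cy_3 = 3.25; cz_3 = 5.75; h_3 = 1.25; cz_4 = 0.25; r_4 = 1.5; h_4 = 1.5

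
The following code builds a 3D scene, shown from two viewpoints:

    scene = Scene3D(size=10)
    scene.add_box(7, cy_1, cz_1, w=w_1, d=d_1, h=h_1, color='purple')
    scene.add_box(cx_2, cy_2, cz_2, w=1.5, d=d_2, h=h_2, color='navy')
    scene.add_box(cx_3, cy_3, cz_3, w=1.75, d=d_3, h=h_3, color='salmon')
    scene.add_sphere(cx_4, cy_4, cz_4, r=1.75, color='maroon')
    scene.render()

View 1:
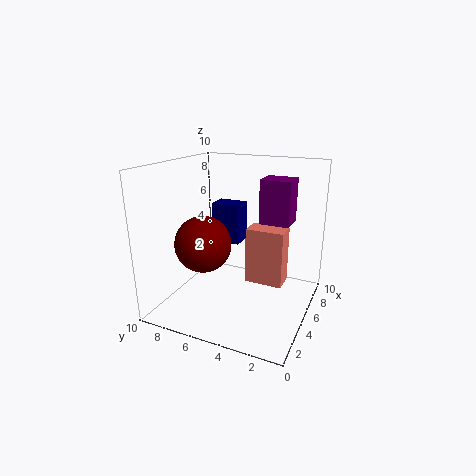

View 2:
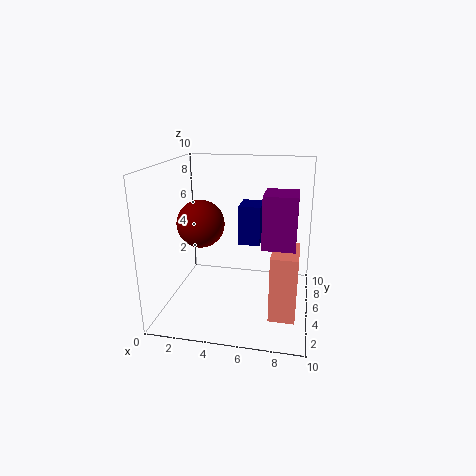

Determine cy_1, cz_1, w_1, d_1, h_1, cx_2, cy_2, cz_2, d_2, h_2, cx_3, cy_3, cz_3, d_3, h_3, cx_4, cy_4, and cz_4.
cy_1 = 2; cz_1 = 5.5; w_1 = 2; d_1 = 2.25; h_1 = 3.25; cx_2 = 5; cy_2 = 5; cz_2 = 4.5; d_2 = 2; h_2 = 2.75; cx_3 = 7.5; cy_3 = 2.5; cz_3 = 0.25; d_3 = 3; h_3 = 4.5; cx_4 = 2; cy_4 = 6; cz_4 = 5.5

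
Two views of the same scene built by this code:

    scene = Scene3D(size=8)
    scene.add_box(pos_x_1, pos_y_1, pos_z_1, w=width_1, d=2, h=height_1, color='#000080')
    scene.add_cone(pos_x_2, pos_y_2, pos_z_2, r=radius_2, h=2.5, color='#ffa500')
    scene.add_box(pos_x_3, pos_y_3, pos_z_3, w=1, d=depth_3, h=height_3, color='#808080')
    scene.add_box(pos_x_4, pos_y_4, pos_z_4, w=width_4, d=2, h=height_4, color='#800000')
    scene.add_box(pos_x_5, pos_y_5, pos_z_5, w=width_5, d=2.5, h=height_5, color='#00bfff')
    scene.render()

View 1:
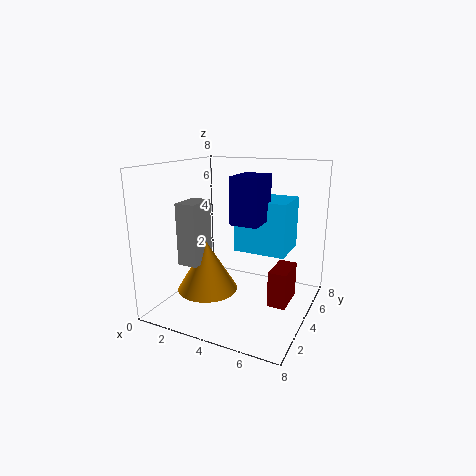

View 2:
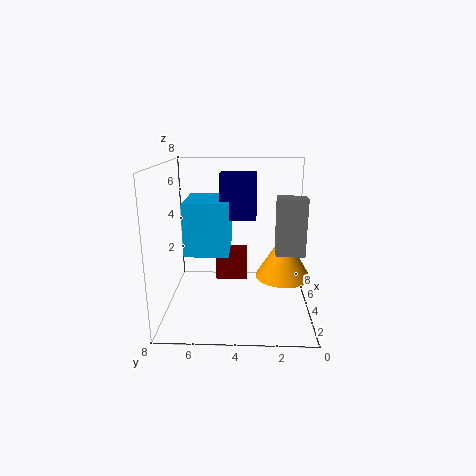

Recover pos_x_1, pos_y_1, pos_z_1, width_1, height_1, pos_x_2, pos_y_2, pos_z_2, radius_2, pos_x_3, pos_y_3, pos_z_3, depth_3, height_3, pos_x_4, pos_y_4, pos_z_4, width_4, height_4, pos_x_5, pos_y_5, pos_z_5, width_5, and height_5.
pos_x_1 = 4; pos_y_1 = 3; pos_z_1 = 5; width_1 = 1.5; height_1 = 2.5; pos_x_2 = 3.5; pos_y_2 = 1.5; pos_z_2 = 2; radius_2 = 1.5; pos_x_3 = 2.5; pos_y_3 = 0.5; pos_z_3 = 3.5; depth_3 = 1.5; height_3 = 3; pos_x_4 = 6; pos_y_4 = 3.5; pos_z_4 = 0.5; width_4 = 1; height_4 = 2; pos_x_5 = 3.5; pos_y_5 = 4.5; pos_z_5 = 3; width_5 = 3; height_5 = 3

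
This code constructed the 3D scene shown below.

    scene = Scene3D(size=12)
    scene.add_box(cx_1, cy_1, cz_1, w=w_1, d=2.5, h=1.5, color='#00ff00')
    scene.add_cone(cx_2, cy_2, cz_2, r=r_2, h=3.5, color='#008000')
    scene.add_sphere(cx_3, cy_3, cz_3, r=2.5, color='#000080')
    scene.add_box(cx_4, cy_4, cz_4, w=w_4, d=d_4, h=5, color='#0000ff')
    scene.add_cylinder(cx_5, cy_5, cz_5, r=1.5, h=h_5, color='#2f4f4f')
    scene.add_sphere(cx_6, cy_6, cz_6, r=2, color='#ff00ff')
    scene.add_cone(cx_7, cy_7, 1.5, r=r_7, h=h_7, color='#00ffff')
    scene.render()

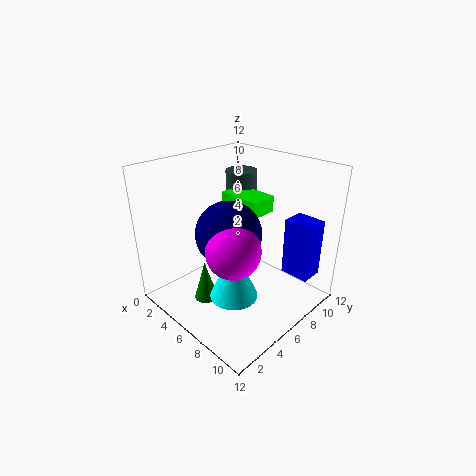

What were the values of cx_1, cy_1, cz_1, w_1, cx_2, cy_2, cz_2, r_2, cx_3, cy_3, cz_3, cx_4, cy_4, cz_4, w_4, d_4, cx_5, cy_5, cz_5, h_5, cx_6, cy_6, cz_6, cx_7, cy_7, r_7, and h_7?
cx_1 = 2
cy_1 = 8
cz_1 = 7
w_1 = 4
cx_2 = 4.5
cy_2 = 3.5
cz_2 = 0.5
r_2 = 1
cx_3 = 7
cy_3 = 4
cz_3 = 7.5
cx_4 = 8.5
cy_4 = 9
cz_4 = 2.5
w_4 = 2.5
d_4 = 2
cx_5 = 2
cy_5 = 10.5
cz_5 = 5.5
h_5 = 4.5
cx_6 = 8.5
cy_6 = 3
cz_6 = 7
cx_7 = 7
cy_7 = 4.5
r_7 = 2
h_7 = 4.5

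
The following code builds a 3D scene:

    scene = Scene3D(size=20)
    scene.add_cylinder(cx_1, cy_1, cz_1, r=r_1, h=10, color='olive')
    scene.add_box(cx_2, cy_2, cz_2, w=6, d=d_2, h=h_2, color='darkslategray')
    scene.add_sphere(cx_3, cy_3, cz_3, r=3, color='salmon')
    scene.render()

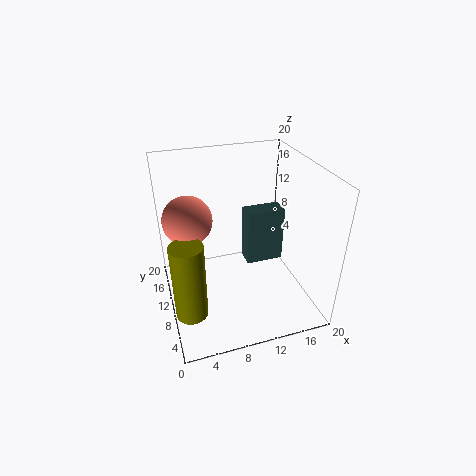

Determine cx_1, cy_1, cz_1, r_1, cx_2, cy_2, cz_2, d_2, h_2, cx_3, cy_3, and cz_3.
cx_1 = 2, cy_1 = 4, cz_1 = 4, r_1 = 2, cx_2 = 13, cy_2 = 14, cz_2 = 2, d_2 = 3, h_2 = 9, cx_3 = 3, cy_3 = 8, cz_3 = 15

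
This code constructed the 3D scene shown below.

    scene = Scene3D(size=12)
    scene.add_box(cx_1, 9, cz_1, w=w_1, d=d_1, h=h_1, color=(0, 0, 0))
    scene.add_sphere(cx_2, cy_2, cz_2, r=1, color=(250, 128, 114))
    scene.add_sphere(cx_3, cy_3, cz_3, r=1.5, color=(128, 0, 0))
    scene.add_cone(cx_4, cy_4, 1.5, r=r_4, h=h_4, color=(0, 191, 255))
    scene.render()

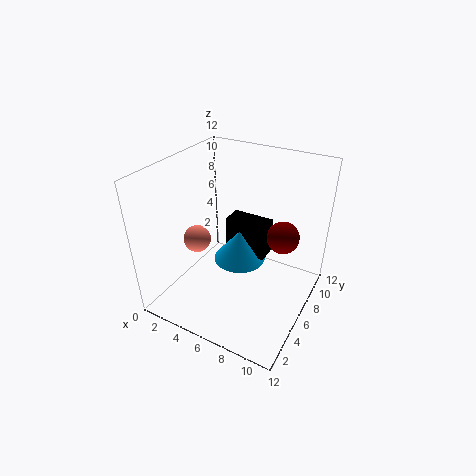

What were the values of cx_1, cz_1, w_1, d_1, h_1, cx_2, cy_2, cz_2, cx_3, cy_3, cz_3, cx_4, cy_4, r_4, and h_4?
cx_1 = 3; cz_1 = 2; w_1 = 4; d_1 = 2; h_1 = 3.5; cx_2 = 4.5; cy_2 = 2.5; cz_2 = 7.5; cx_3 = 8.5; cy_3 = 10; cz_3 = 4.5; cx_4 = 4.5; cy_4 = 9; r_4 = 2.5; h_4 = 3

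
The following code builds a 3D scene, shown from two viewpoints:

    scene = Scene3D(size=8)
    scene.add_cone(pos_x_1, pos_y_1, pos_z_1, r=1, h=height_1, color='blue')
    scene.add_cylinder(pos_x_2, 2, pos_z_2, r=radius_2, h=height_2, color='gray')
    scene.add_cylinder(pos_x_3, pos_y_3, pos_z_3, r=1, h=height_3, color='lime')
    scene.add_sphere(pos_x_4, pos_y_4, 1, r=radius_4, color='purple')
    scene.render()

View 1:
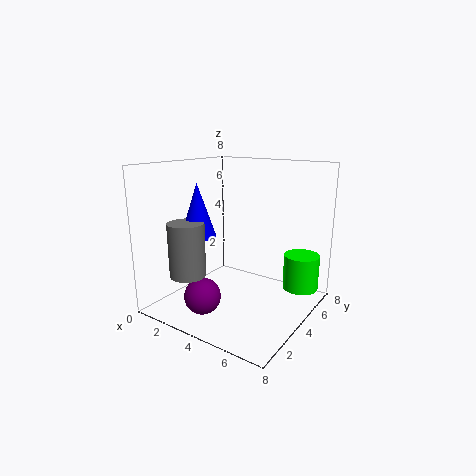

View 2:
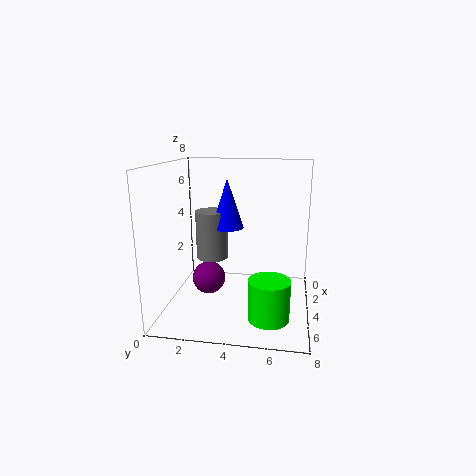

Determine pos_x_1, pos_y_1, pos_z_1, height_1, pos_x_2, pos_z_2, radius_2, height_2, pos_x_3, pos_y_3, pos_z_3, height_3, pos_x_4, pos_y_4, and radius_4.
pos_x_1 = 2; pos_y_1 = 3; pos_z_1 = 4; height_1 = 3; pos_x_2 = 2; pos_z_2 = 2; radius_2 = 1; height_2 = 3; pos_x_3 = 7; pos_y_3 = 6; pos_z_3 = 1; height_3 = 2; pos_x_4 = 3; pos_y_4 = 2; radius_4 = 1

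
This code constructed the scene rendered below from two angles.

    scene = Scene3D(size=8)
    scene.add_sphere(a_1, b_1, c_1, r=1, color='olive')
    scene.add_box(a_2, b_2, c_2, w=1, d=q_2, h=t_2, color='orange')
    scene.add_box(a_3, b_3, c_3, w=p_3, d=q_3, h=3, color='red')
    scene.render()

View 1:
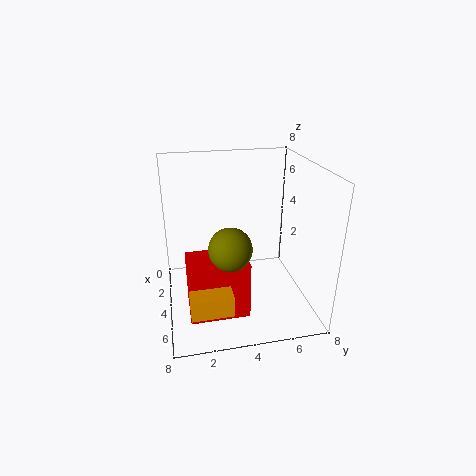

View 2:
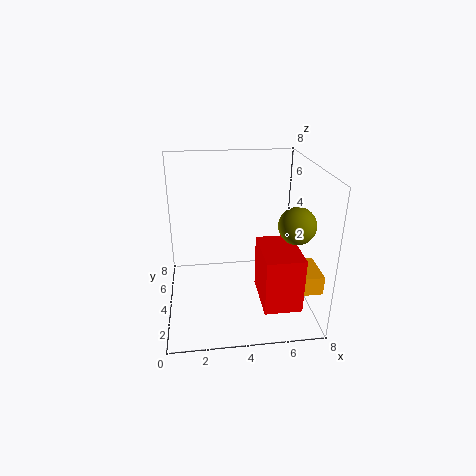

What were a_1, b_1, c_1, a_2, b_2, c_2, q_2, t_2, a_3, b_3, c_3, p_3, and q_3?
a_1 = 7, b_1 = 3, c_1 = 5, a_2 = 7, b_2 = 1, c_2 = 2, q_2 = 2, t_2 = 1, a_3 = 5, b_3 = 1, c_3 = 1, p_3 = 2, q_3 = 3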